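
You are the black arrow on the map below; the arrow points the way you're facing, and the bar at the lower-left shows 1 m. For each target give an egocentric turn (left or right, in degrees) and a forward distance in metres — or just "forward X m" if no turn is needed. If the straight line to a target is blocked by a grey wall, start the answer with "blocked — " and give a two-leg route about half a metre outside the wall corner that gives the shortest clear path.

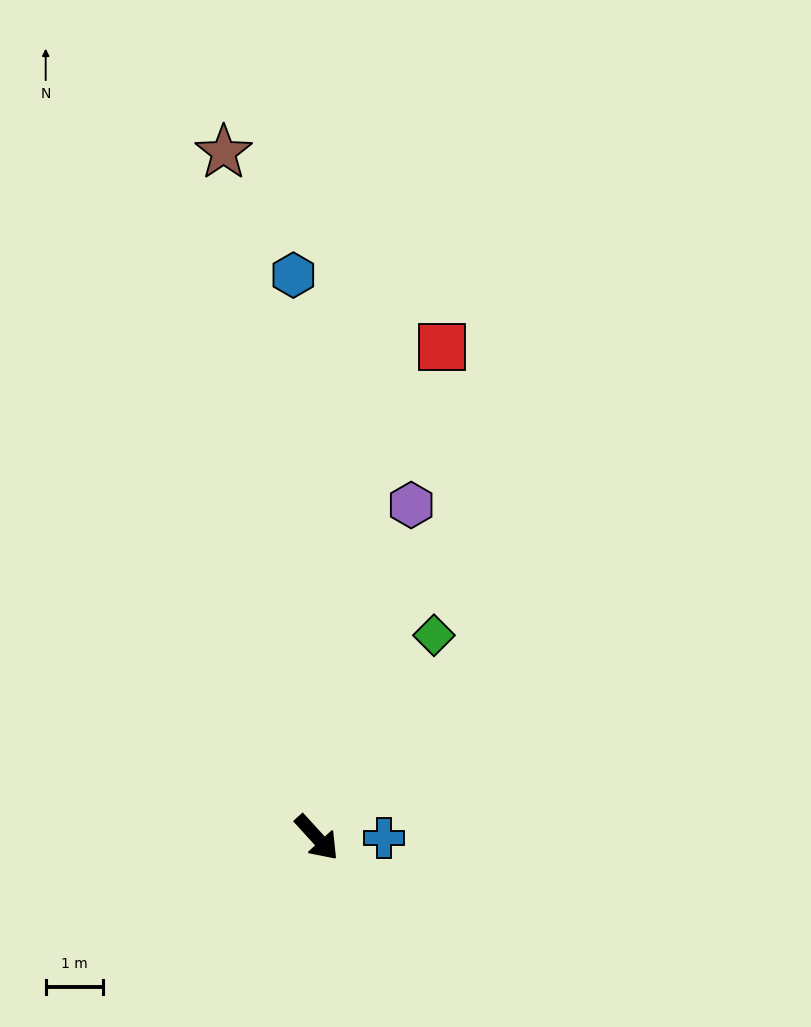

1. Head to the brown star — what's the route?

turn left 145°, forward 12.0 m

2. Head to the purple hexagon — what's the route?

turn left 122°, forward 6.0 m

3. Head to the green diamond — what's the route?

turn left 108°, forward 4.1 m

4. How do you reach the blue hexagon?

turn left 140°, forward 9.8 m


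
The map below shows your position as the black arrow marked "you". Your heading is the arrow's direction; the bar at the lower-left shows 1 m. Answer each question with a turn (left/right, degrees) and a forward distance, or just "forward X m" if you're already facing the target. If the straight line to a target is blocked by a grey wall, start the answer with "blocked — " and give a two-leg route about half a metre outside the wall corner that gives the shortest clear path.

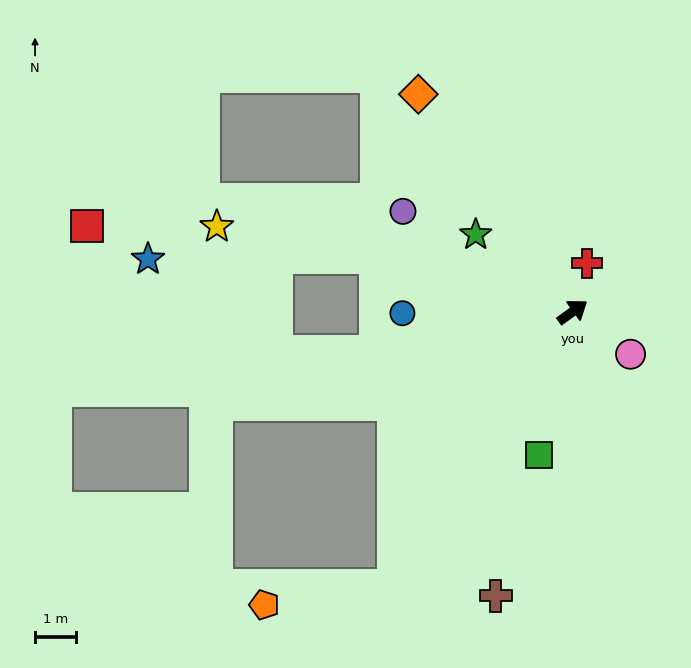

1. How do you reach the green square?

turn right 139°, forward 3.6 m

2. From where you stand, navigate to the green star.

turn left 106°, forward 3.0 m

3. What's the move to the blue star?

blocked — turn left 128°, forward 5.0 m, then turn left 17°, forward 5.6 m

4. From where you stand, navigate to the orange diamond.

turn left 90°, forward 6.5 m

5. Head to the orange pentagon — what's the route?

blocked — turn right 159°, forward 8.0 m, then turn right 49°, forward 3.2 m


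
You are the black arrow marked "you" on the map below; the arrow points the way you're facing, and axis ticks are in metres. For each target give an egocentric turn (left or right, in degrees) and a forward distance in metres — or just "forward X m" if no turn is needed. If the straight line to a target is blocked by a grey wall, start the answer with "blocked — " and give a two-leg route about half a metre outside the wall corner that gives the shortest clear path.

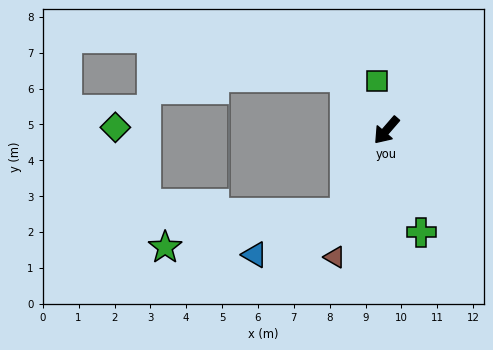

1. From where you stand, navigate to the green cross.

turn left 60°, forward 3.0 m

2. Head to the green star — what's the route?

blocked — turn left 14°, forward 2.6 m, then turn right 52°, forward 5.1 m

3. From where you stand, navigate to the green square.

turn right 128°, forward 1.4 m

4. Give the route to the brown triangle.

turn left 19°, forward 3.8 m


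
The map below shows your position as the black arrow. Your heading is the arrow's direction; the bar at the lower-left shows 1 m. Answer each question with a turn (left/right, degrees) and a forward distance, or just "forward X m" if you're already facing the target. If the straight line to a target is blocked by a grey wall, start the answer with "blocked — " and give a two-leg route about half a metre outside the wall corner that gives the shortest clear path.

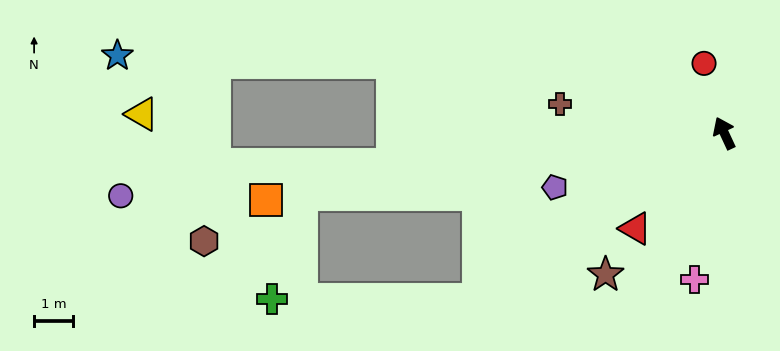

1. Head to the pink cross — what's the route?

turn left 144°, forward 3.8 m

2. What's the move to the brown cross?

turn left 55°, forward 4.3 m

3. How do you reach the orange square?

turn left 73°, forward 11.8 m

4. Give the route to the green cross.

blocked — turn left 99°, forward 7.6 m, then turn right 34°, forward 5.3 m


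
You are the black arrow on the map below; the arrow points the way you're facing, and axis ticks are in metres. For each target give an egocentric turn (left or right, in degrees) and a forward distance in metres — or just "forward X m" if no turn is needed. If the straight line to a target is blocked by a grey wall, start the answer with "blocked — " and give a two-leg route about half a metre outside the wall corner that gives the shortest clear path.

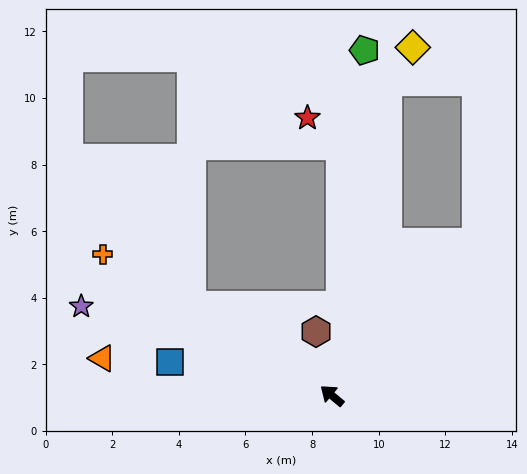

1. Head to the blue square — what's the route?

turn left 28°, forward 5.0 m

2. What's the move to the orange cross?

turn left 8°, forward 8.1 m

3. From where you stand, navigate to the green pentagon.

turn right 56°, forward 10.4 m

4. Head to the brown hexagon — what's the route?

turn right 36°, forward 2.0 m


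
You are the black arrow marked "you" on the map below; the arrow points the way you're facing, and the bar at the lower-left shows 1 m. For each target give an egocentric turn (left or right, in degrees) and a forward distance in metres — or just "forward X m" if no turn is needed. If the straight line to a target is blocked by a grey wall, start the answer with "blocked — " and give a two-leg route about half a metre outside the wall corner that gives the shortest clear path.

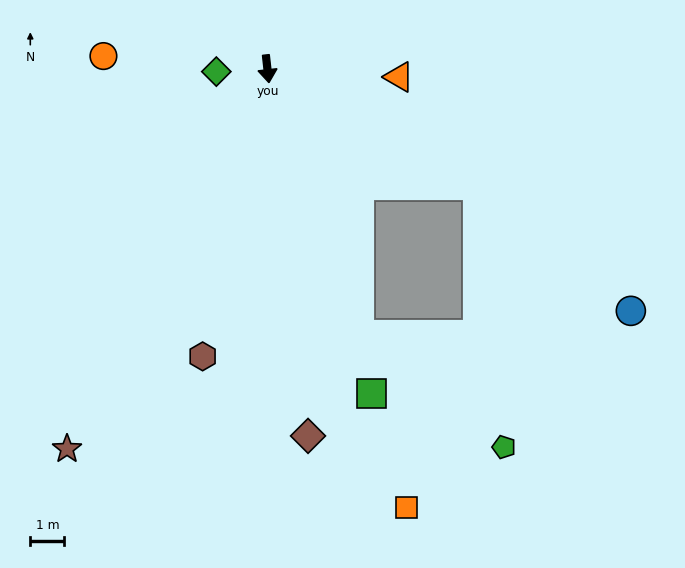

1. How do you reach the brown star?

turn right 34°, forward 12.6 m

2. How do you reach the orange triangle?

turn left 80°, forward 3.9 m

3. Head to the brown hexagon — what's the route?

turn right 19°, forward 8.6 m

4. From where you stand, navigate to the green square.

turn left 11°, forward 10.0 m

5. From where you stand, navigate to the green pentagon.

blocked — turn left 13°, forward 8.2 m, then turn left 33°, forward 5.4 m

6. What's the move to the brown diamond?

forward 10.8 m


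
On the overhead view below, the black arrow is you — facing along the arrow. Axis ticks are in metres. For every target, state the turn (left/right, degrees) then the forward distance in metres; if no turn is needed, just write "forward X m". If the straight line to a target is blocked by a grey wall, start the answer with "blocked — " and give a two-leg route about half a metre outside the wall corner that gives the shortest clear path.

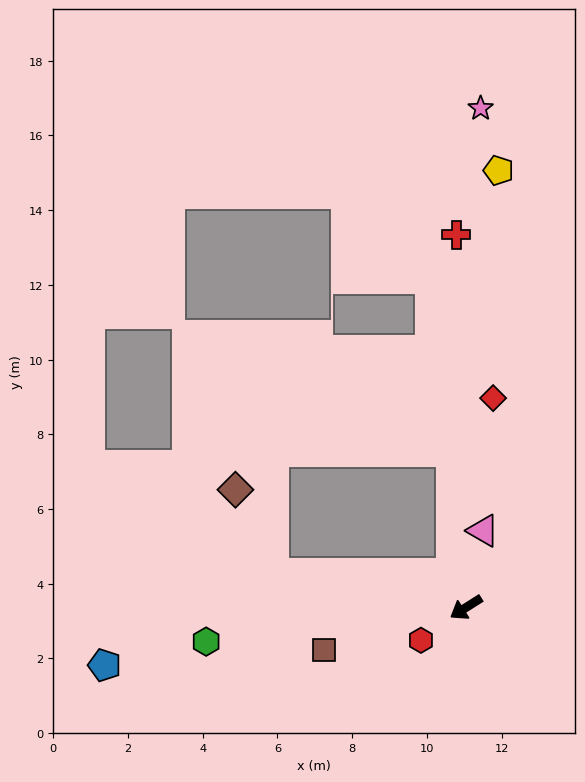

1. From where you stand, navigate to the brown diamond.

blocked — turn right 42°, forward 5.2 m, then turn right 56°, forward 2.5 m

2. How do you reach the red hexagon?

turn left 4°, forward 1.5 m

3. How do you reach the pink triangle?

turn right 135°, forward 2.1 m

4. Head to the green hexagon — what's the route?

turn right 25°, forward 7.0 m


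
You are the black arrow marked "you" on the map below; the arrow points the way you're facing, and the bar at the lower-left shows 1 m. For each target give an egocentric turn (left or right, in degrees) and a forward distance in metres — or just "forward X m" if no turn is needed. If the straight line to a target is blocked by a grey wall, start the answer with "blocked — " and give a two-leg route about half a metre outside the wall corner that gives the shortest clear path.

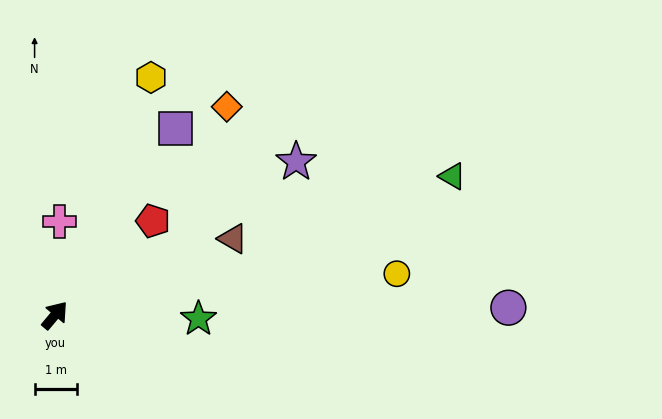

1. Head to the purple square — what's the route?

turn left 7°, forward 5.3 m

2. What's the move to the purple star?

turn right 18°, forward 6.8 m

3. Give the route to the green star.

turn right 51°, forward 3.4 m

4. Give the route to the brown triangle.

turn right 27°, forward 4.6 m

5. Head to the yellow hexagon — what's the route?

turn left 18°, forward 6.1 m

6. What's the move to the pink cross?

turn left 37°, forward 2.2 m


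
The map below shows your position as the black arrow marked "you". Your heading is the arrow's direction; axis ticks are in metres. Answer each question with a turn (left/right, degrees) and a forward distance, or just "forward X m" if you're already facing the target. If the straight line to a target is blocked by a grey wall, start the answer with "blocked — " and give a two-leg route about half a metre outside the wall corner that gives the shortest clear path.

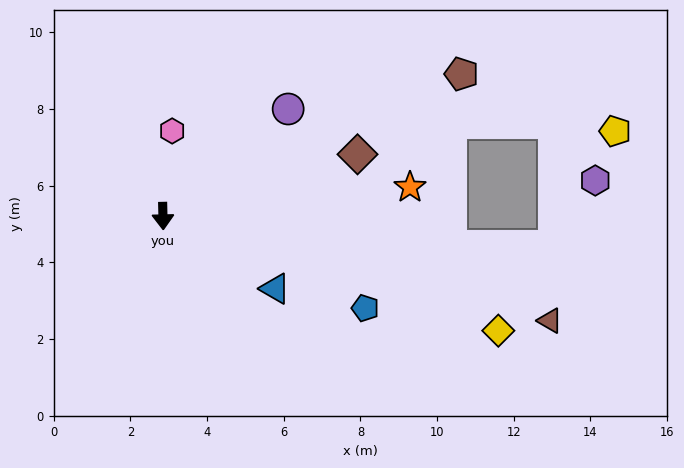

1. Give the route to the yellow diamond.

turn left 70°, forward 9.2 m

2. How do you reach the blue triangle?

turn left 56°, forward 3.5 m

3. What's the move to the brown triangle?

turn left 74°, forward 10.5 m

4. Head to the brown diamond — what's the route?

turn left 106°, forward 5.3 m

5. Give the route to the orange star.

turn left 95°, forward 6.5 m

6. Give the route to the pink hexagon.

turn left 173°, forward 2.2 m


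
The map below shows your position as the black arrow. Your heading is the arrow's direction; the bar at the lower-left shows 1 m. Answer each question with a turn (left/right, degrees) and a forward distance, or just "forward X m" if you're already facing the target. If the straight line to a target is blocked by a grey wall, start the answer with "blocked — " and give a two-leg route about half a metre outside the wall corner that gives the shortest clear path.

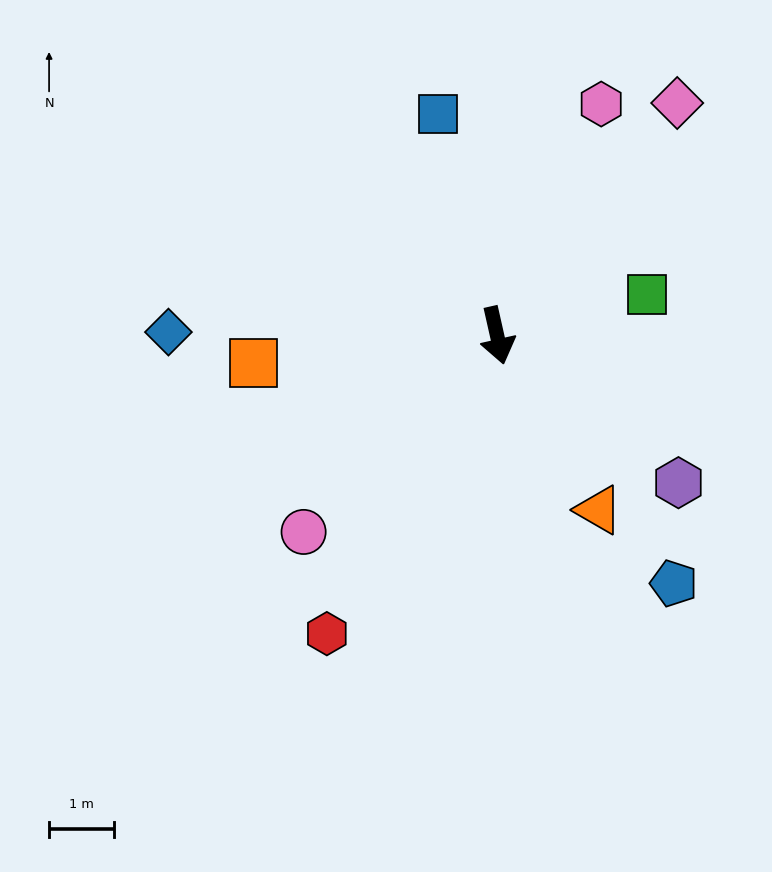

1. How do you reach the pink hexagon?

turn left 143°, forward 3.9 m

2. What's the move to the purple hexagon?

turn left 38°, forward 3.6 m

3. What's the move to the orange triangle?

turn left 17°, forward 3.1 m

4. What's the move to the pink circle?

turn right 57°, forward 4.3 m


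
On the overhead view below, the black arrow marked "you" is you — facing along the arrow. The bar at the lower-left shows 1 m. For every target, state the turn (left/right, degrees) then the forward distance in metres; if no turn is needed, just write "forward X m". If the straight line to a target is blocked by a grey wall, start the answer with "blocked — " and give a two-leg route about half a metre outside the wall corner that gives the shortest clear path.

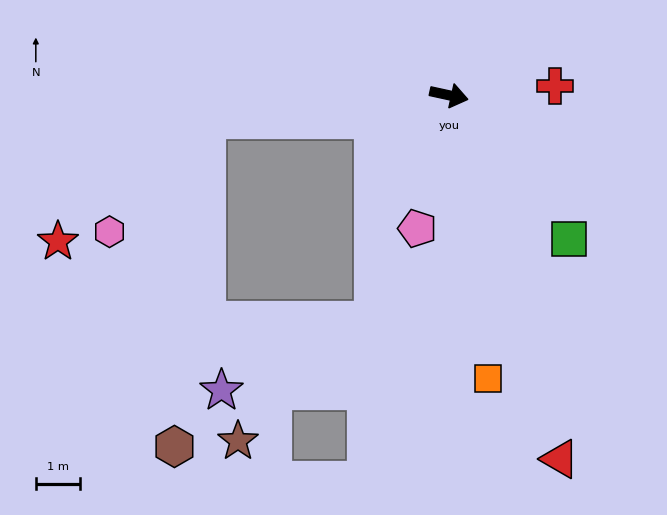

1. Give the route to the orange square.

turn right 70°, forward 6.4 m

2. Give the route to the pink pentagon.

turn right 91°, forward 3.1 m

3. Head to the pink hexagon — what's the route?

blocked — turn right 162°, forward 5.5 m, then turn left 43°, forward 3.3 m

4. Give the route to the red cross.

turn left 17°, forward 2.4 m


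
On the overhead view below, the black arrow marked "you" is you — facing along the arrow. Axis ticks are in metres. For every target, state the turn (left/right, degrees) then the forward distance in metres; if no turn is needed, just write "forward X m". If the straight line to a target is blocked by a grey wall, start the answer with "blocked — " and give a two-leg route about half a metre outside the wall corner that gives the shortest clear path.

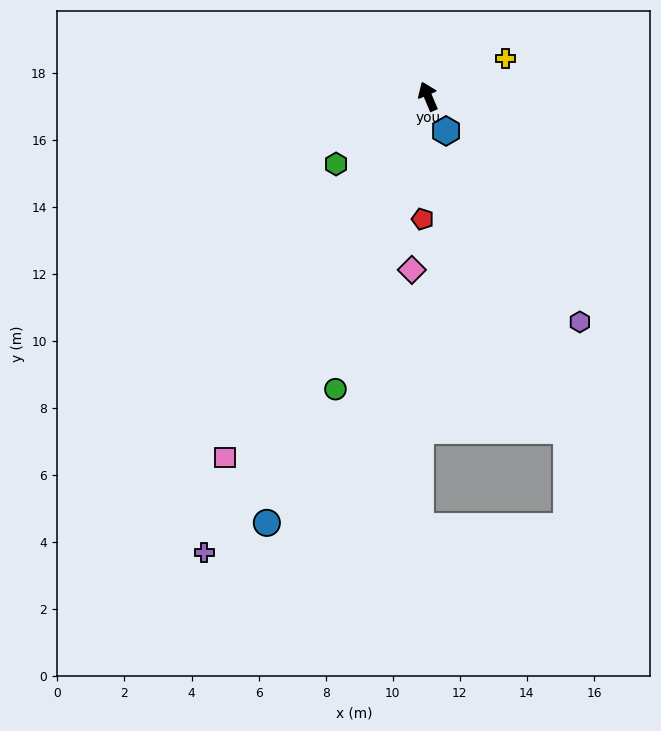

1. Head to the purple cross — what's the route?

turn left 131°, forward 15.2 m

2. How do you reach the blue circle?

turn left 137°, forward 13.6 m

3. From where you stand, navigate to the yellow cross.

turn right 87°, forward 2.6 m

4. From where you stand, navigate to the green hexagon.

turn left 104°, forward 3.4 m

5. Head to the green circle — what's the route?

turn left 140°, forward 9.2 m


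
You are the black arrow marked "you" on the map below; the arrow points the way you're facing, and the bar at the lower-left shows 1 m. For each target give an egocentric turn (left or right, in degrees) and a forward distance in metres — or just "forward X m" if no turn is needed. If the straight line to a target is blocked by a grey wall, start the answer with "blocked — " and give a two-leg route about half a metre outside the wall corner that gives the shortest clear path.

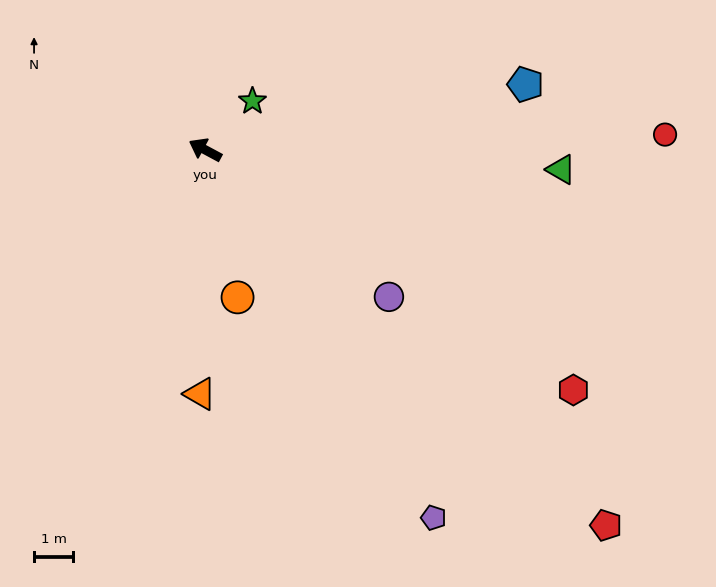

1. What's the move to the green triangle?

turn right 155°, forward 9.2 m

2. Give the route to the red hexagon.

turn left 175°, forward 11.3 m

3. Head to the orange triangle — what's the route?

turn left 117°, forward 6.3 m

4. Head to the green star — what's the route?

turn right 106°, forward 1.8 m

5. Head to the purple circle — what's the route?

turn left 170°, forward 6.1 m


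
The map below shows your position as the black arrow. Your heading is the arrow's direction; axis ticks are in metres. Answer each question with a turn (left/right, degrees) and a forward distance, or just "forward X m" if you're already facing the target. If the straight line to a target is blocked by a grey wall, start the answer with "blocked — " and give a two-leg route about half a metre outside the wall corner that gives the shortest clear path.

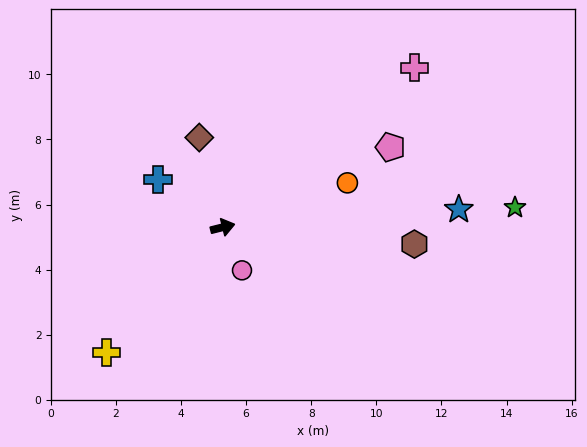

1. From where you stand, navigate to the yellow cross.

turn right 147°, forward 5.2 m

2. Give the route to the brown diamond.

turn left 91°, forward 2.8 m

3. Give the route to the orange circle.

turn left 5°, forward 4.1 m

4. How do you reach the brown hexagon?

turn right 19°, forward 5.9 m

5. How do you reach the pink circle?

turn right 80°, forward 1.4 m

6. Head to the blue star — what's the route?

turn right 10°, forward 7.3 m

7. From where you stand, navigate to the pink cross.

turn left 26°, forward 7.7 m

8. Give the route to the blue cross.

turn left 129°, forward 2.5 m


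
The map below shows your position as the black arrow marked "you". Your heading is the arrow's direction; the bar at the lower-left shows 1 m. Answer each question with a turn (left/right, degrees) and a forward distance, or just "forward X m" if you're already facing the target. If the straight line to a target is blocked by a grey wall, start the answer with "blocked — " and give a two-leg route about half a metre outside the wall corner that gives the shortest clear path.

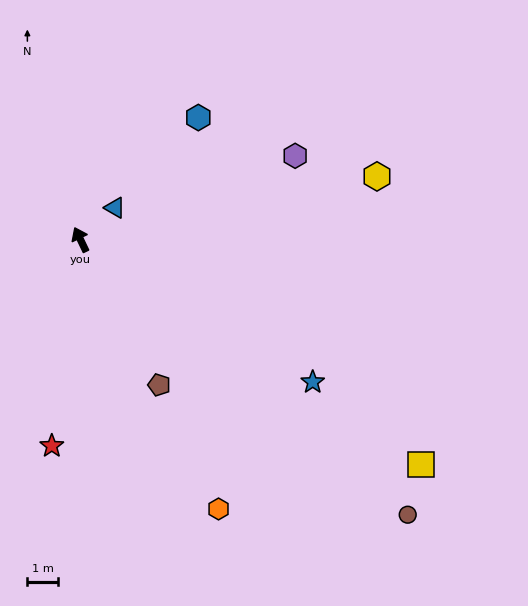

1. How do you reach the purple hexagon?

turn right 94°, forward 7.6 m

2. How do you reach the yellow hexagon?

turn right 103°, forward 10.0 m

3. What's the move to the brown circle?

turn right 156°, forward 14.1 m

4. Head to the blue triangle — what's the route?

turn right 73°, forward 1.5 m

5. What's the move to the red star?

turn left 147°, forward 6.9 m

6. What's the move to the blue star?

turn right 147°, forward 9.0 m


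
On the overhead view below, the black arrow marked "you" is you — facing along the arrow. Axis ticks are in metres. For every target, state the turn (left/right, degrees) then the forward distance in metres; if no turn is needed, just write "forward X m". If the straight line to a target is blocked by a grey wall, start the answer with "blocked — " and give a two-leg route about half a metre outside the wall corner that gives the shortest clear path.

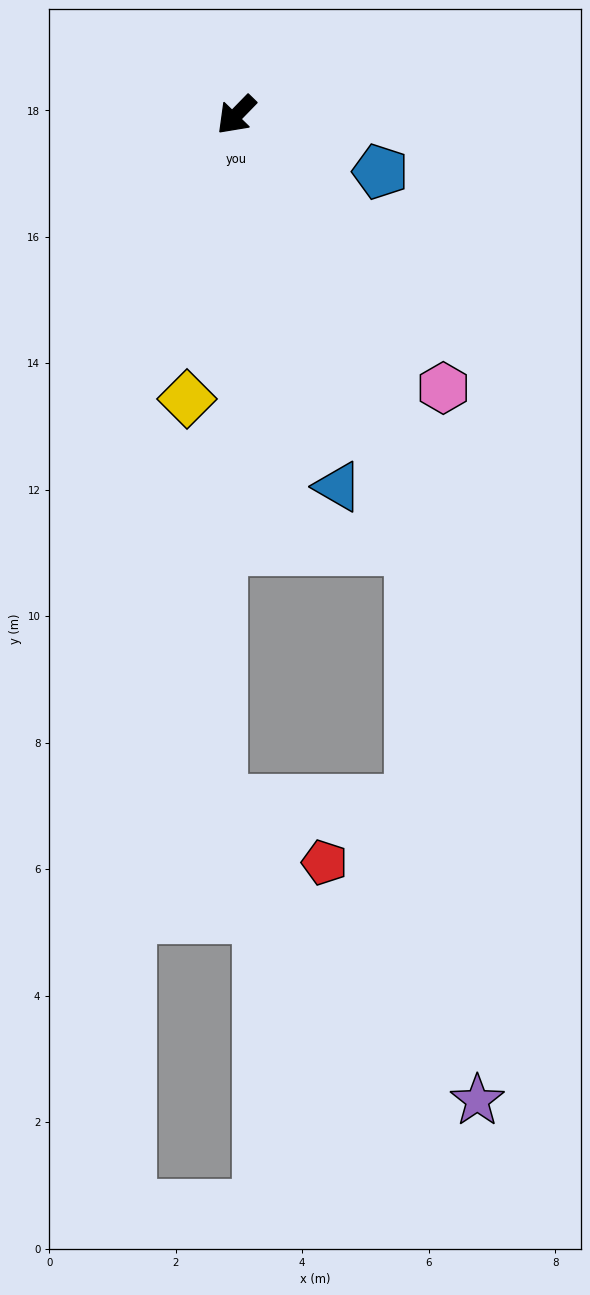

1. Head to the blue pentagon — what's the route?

turn left 113°, forward 2.4 m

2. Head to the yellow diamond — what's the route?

turn left 34°, forward 4.6 m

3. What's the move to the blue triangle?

turn left 60°, forward 6.1 m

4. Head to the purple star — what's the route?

blocked — turn left 66°, forward 7.4 m, then turn right 15°, forward 8.8 m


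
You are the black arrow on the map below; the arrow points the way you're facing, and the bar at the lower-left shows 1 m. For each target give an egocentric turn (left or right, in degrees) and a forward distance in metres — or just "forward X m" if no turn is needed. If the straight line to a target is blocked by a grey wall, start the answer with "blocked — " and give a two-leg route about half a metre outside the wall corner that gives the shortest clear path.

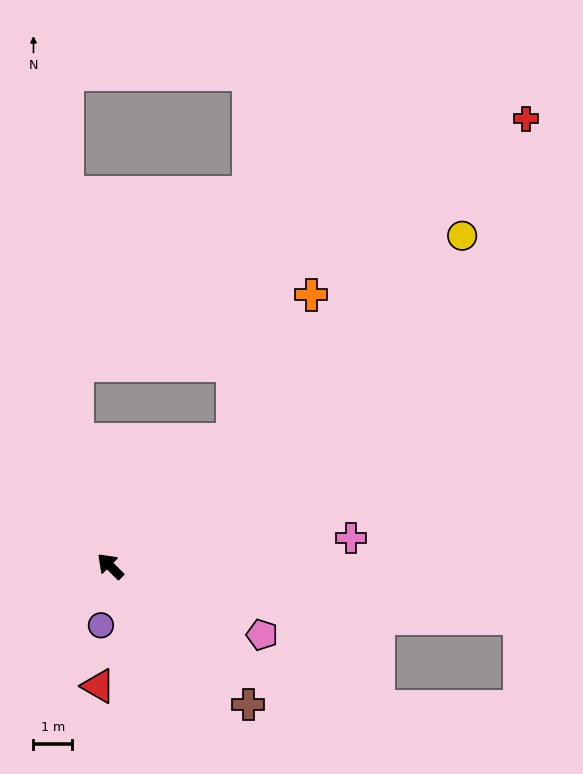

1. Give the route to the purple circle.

turn left 126°, forward 1.5 m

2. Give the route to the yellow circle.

turn right 92°, forward 12.4 m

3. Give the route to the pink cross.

turn right 129°, forward 6.2 m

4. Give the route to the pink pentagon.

turn right 160°, forward 4.3 m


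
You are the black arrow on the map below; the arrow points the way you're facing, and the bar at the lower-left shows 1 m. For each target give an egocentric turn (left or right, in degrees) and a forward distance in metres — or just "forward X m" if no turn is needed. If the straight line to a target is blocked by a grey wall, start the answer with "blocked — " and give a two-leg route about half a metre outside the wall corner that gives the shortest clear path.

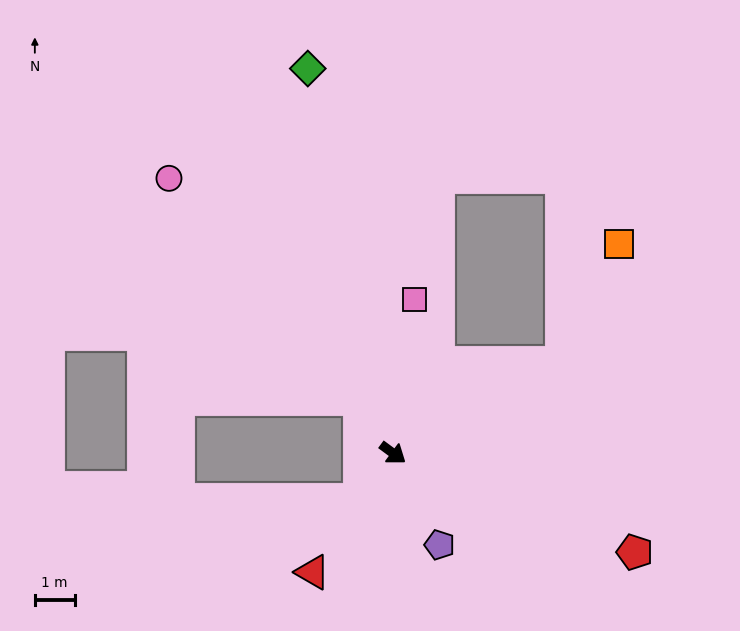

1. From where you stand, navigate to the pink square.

turn left 118°, forward 3.9 m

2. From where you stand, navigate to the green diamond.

turn left 139°, forward 9.9 m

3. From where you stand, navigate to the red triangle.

turn right 88°, forward 3.6 m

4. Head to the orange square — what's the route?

blocked — turn left 65°, forward 4.8 m, then turn left 36°, forward 3.3 m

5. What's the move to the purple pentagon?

turn right 27°, forward 2.6 m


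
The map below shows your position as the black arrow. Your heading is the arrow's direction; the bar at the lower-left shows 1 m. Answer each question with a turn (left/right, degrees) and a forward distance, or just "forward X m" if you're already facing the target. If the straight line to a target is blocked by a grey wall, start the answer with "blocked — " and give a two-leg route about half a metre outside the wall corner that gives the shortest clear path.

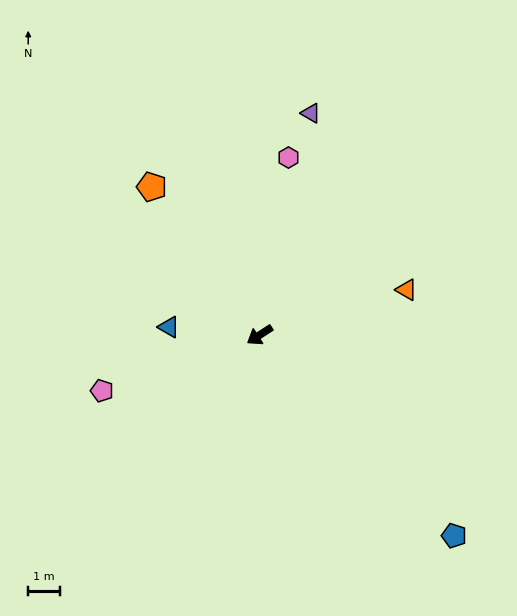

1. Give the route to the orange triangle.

turn left 164°, forward 4.8 m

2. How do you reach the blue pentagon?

turn left 101°, forward 8.7 m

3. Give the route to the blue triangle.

turn right 38°, forward 2.8 m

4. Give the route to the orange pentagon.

turn right 87°, forward 5.7 m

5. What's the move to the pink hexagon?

turn right 132°, forward 5.6 m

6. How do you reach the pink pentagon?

turn right 13°, forward 5.2 m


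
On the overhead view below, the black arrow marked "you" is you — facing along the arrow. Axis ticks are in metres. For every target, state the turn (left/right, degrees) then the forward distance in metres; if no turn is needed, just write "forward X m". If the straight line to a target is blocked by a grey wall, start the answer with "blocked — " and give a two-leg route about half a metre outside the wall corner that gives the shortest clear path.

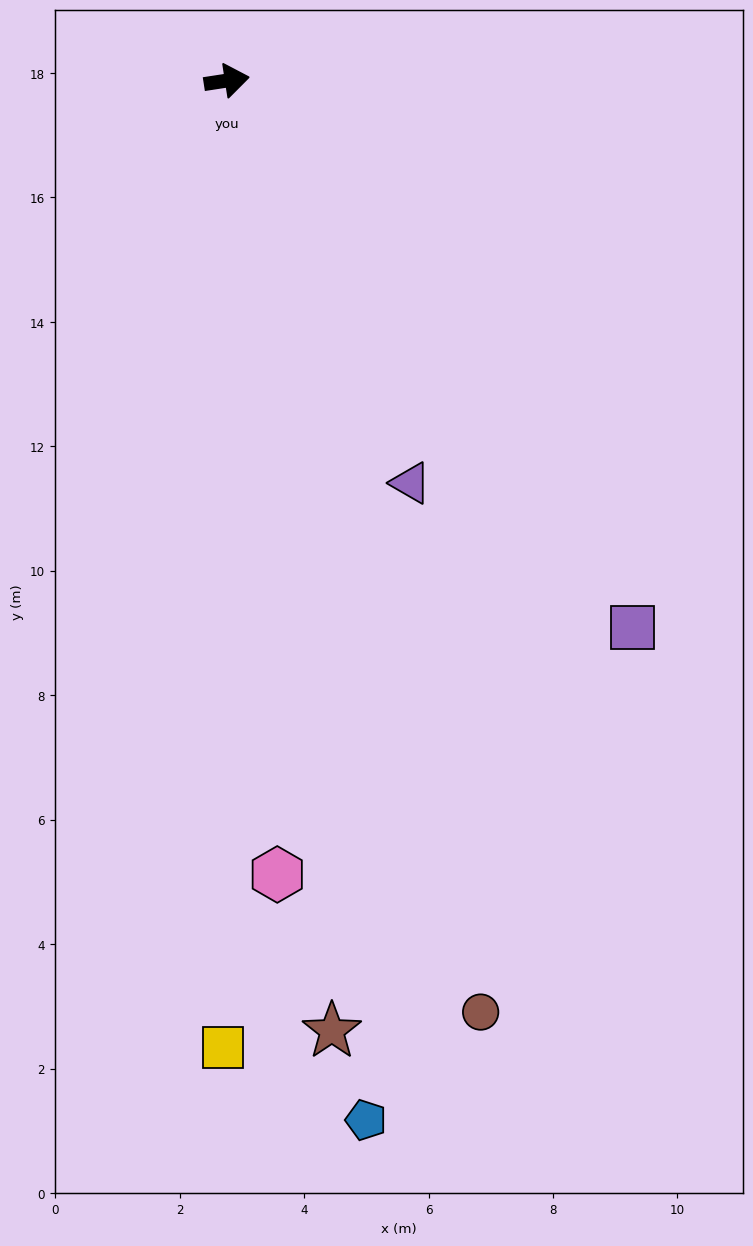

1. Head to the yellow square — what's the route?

turn right 99°, forward 15.5 m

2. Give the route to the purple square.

turn right 62°, forward 10.9 m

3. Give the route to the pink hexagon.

turn right 95°, forward 12.8 m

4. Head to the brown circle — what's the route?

turn right 83°, forward 15.5 m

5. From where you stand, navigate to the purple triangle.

turn right 74°, forward 7.1 m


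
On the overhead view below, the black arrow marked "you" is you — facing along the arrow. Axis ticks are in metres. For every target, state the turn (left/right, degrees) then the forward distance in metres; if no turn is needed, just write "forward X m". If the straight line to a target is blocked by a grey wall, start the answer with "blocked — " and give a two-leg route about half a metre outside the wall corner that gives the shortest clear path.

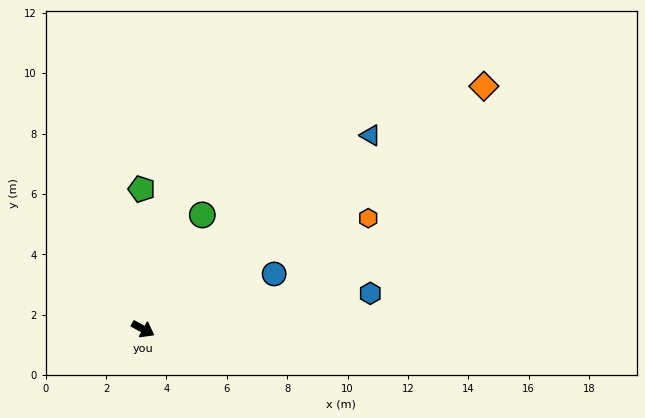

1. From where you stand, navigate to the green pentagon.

turn left 119°, forward 4.6 m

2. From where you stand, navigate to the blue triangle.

turn left 69°, forward 9.9 m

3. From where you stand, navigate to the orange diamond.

turn left 64°, forward 13.9 m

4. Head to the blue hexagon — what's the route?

turn left 38°, forward 7.6 m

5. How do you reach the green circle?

turn left 91°, forward 4.3 m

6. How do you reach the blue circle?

turn left 51°, forward 4.7 m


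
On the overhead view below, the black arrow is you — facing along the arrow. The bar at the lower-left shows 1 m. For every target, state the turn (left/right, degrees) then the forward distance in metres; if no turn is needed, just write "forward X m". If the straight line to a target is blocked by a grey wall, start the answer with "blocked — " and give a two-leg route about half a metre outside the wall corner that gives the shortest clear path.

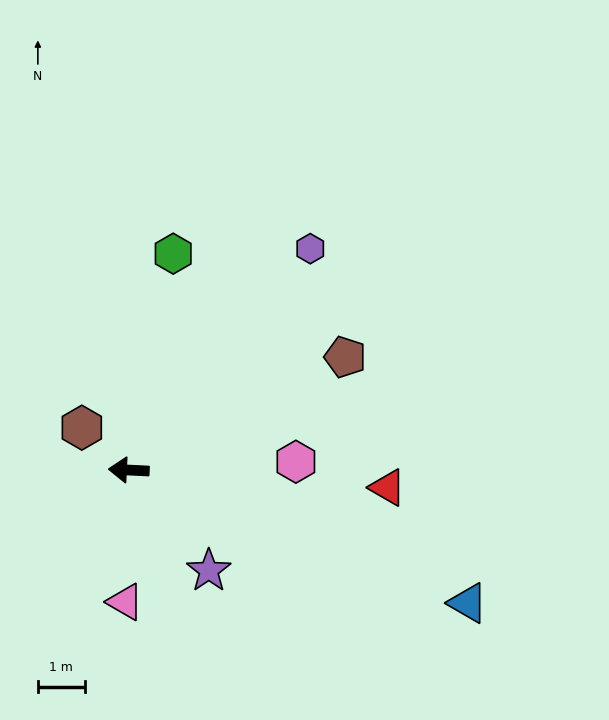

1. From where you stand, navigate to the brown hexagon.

turn right 39°, forward 1.4 m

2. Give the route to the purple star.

turn left 131°, forward 2.8 m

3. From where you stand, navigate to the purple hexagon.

turn right 127°, forward 6.1 m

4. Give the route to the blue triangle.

turn left 161°, forward 7.8 m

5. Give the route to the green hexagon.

turn right 99°, forward 4.7 m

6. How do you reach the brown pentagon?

turn right 150°, forward 5.2 m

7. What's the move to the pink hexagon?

turn right 174°, forward 3.6 m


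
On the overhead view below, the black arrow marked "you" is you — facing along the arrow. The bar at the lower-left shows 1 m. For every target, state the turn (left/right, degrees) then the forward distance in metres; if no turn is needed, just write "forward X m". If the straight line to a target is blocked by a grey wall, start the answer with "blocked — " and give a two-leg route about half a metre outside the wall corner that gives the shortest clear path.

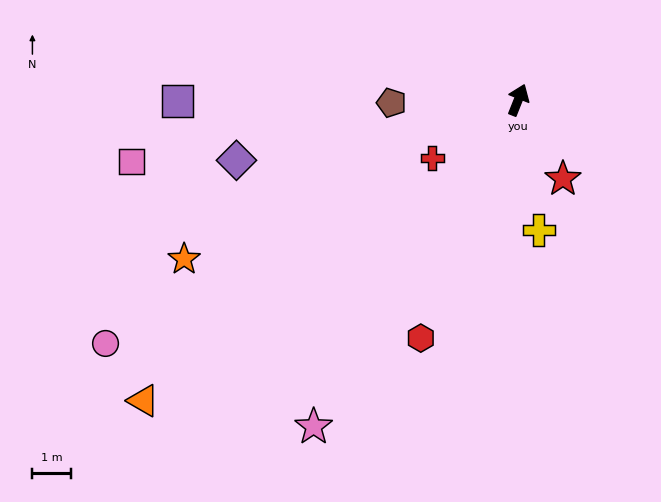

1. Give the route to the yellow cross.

turn right 149°, forward 3.4 m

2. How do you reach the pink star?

turn left 170°, forward 9.9 m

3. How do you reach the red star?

turn right 129°, forward 2.3 m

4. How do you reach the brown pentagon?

turn left 113°, forward 3.2 m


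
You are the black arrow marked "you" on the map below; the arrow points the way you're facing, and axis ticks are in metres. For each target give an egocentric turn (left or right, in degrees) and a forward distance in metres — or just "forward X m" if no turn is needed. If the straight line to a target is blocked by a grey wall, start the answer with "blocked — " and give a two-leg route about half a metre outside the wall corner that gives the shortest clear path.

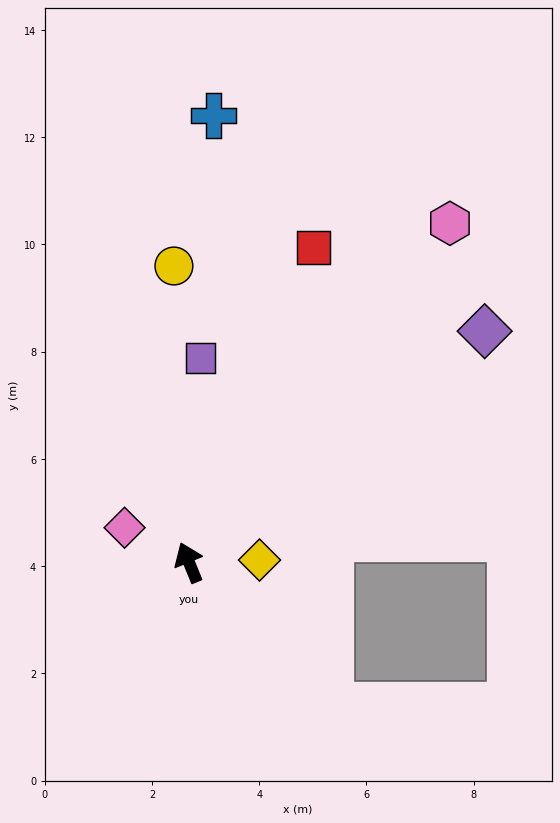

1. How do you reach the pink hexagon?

turn right 60°, forward 8.0 m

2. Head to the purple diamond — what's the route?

turn right 74°, forward 7.0 m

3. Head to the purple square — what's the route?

turn right 26°, forward 3.8 m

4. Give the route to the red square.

turn right 44°, forward 6.3 m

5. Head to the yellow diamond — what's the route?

turn right 110°, forward 1.3 m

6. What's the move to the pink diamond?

turn left 39°, forward 1.4 m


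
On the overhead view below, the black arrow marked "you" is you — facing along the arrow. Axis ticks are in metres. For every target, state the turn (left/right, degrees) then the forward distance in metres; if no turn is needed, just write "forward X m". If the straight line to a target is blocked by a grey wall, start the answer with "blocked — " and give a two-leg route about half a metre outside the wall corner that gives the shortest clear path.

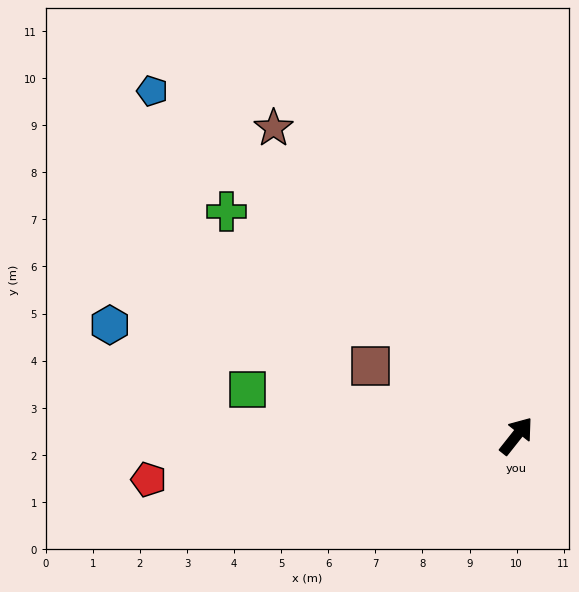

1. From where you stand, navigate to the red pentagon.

turn left 135°, forward 7.9 m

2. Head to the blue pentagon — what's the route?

turn left 85°, forward 10.6 m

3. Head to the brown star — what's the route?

turn left 77°, forward 8.3 m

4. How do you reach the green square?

turn left 119°, forward 5.8 m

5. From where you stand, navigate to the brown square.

turn left 103°, forward 3.4 m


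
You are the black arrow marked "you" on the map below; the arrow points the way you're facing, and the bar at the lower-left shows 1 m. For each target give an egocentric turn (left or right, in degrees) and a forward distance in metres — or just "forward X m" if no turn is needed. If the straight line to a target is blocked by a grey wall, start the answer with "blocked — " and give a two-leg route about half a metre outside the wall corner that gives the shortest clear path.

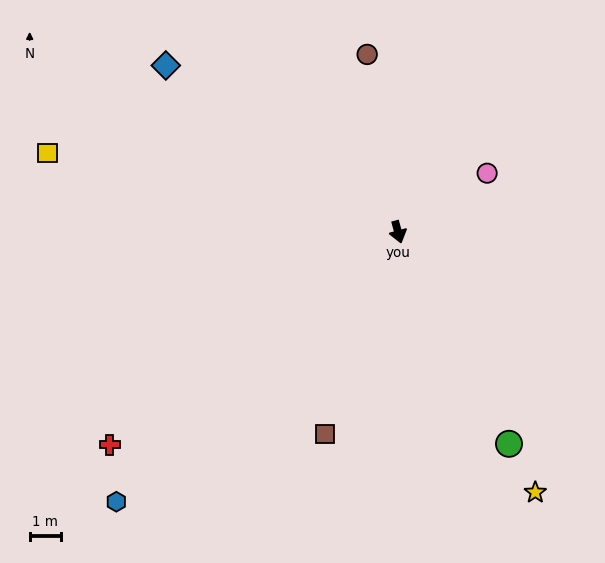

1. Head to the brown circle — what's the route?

turn left 175°, forward 5.7 m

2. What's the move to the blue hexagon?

turn right 61°, forward 12.4 m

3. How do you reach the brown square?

turn right 35°, forward 6.9 m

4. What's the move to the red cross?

turn right 69°, forward 11.4 m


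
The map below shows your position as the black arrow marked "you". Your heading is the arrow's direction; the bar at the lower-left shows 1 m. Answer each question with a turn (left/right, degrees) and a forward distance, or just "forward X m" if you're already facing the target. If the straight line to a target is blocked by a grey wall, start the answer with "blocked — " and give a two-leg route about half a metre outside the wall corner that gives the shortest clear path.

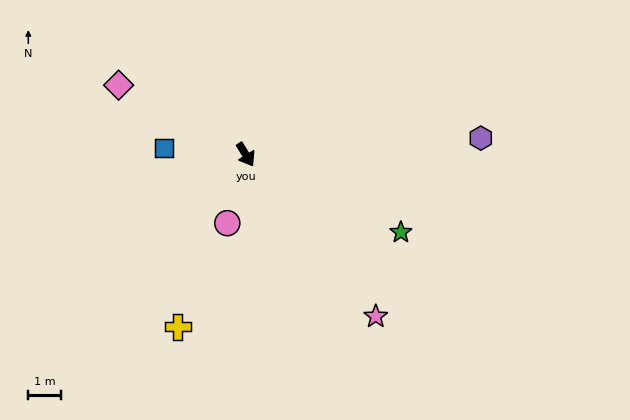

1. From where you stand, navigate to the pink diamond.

turn right 150°, forward 4.5 m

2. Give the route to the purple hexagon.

turn left 62°, forward 7.3 m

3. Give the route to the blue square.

turn right 126°, forward 2.6 m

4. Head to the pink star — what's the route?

turn left 7°, forward 6.4 m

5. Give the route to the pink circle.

turn right 47°, forward 2.2 m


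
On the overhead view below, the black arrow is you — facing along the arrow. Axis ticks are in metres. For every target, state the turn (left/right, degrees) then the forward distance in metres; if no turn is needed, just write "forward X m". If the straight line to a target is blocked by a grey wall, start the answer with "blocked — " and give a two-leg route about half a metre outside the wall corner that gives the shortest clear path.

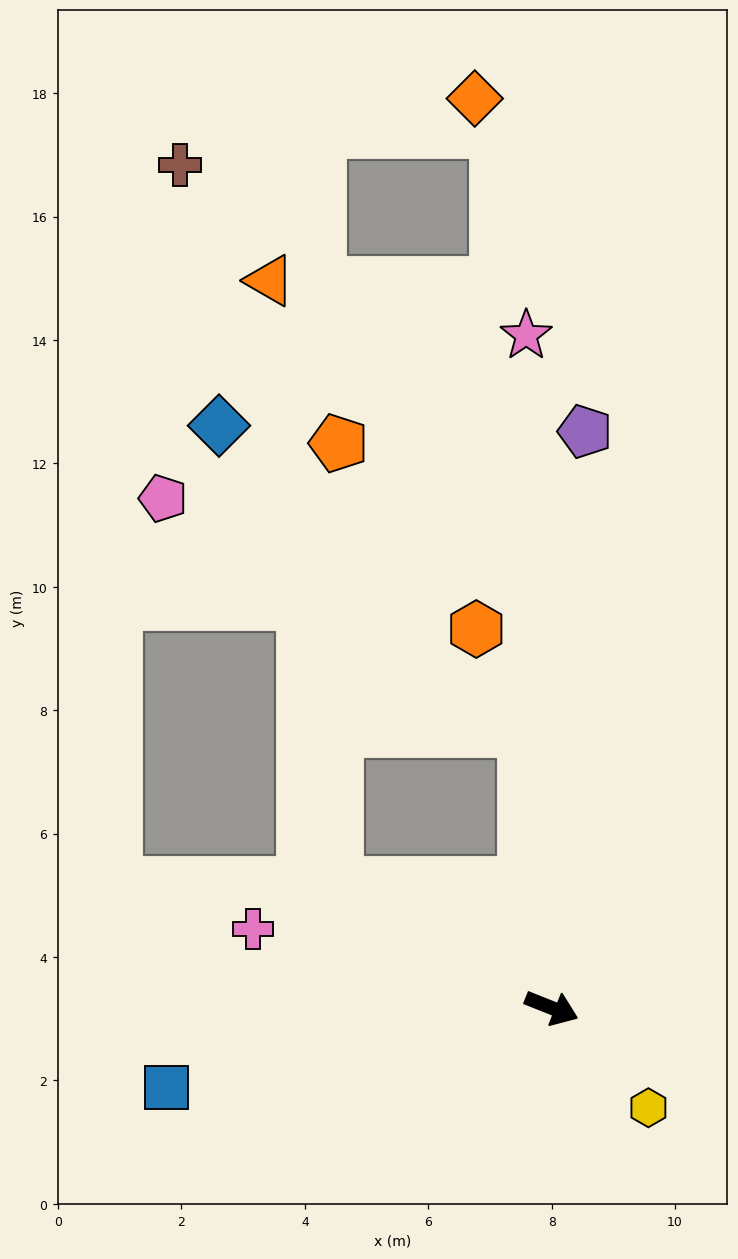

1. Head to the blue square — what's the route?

turn right 147°, forward 6.4 m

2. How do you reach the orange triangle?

blocked — turn left 171°, forward 4.0 m, then turn right 53°, forward 9.8 m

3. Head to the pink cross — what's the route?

turn right 173°, forward 5.0 m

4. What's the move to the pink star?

turn left 114°, forward 10.9 m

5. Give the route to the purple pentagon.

turn left 108°, forward 9.4 m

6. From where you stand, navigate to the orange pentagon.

blocked — turn left 171°, forward 4.0 m, then turn right 59°, forward 7.1 m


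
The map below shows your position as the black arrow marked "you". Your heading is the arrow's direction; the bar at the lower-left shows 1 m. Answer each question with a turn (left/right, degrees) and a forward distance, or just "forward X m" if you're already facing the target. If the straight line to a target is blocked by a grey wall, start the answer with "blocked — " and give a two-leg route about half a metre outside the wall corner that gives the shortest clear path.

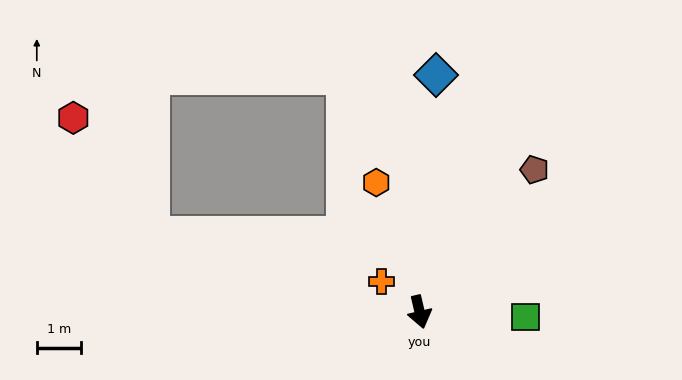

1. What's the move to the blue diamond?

turn left 163°, forward 5.3 m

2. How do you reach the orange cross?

turn right 142°, forward 1.1 m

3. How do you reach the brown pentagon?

turn left 128°, forward 4.1 m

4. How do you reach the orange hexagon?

turn right 175°, forward 3.1 m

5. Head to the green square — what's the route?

turn left 74°, forward 2.4 m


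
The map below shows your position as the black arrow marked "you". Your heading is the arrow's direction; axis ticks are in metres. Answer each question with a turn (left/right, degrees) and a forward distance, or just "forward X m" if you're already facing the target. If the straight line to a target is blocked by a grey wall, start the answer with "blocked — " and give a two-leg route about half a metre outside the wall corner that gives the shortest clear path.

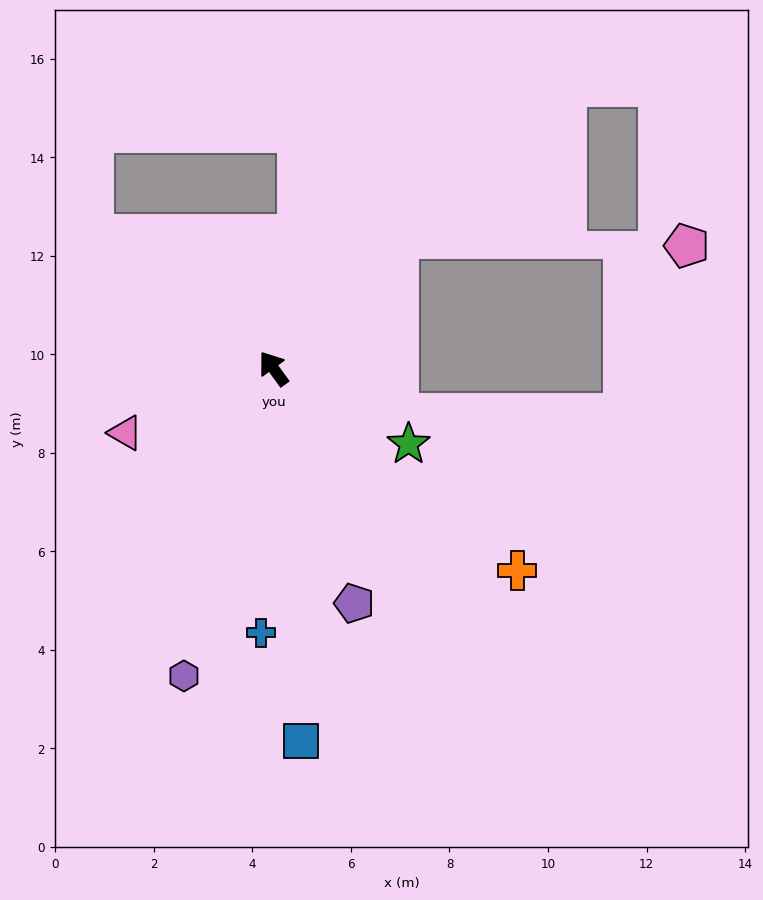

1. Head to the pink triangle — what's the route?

turn left 77°, forward 3.3 m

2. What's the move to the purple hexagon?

turn left 128°, forward 6.5 m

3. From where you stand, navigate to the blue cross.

turn left 141°, forward 5.4 m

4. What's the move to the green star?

turn right 155°, forward 3.1 m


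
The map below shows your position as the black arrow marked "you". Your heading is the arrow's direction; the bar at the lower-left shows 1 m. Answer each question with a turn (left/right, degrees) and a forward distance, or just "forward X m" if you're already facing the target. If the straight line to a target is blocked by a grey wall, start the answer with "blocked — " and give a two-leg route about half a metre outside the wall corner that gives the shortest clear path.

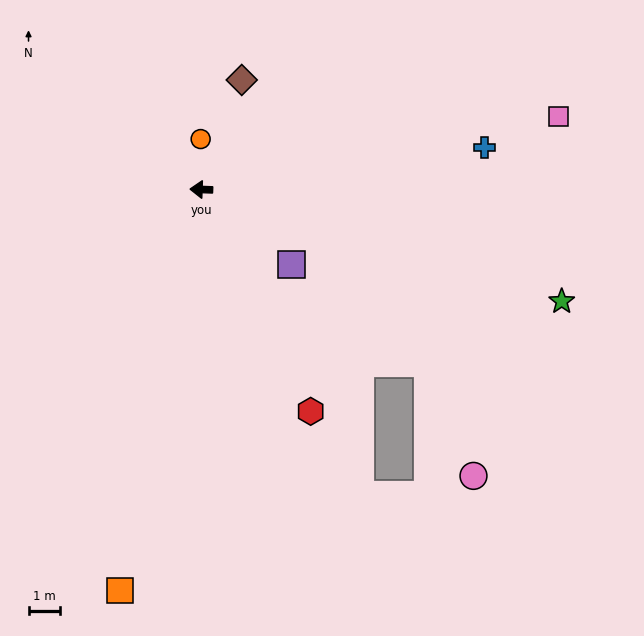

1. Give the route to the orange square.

turn left 81°, forward 12.8 m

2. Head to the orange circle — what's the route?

turn right 87°, forward 1.6 m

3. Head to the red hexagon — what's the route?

turn left 118°, forward 7.8 m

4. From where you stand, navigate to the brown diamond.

turn right 108°, forward 3.7 m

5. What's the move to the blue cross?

turn right 170°, forward 9.0 m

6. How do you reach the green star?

turn left 165°, forward 11.8 m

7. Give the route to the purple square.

turn left 142°, forward 3.7 m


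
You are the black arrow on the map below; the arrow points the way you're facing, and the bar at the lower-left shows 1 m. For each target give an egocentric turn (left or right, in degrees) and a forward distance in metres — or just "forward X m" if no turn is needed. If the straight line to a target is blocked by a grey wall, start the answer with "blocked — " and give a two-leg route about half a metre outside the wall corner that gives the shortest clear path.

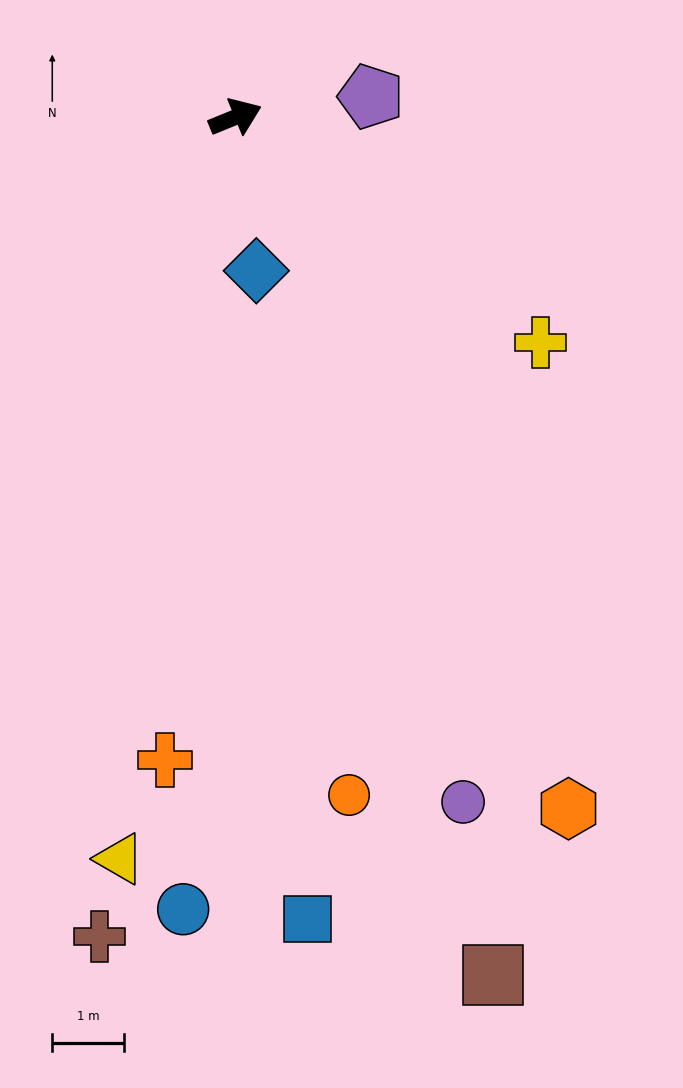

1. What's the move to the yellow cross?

turn right 59°, forward 5.3 m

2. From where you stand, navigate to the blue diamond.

turn right 104°, forward 2.2 m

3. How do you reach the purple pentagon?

turn right 14°, forward 1.9 m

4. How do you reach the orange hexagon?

turn right 86°, forward 10.7 m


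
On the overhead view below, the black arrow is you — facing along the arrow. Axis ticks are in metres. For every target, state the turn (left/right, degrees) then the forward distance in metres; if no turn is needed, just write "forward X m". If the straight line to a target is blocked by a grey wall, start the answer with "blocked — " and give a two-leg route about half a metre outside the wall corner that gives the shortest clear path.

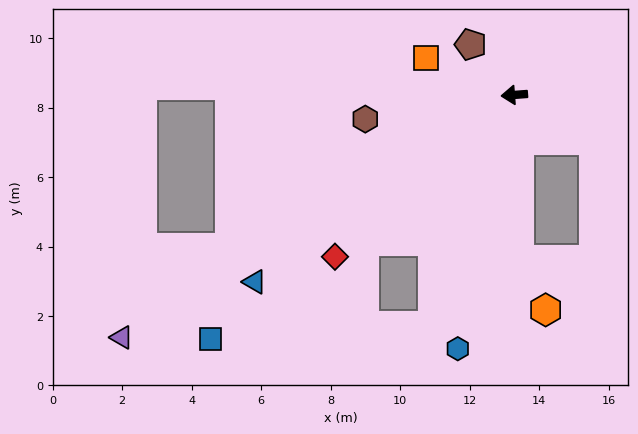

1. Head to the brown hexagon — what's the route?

turn left 5°, forward 4.3 m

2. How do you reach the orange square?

turn right 27°, forward 2.7 m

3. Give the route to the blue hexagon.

turn left 73°, forward 7.5 m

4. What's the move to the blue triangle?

turn left 31°, forward 9.2 m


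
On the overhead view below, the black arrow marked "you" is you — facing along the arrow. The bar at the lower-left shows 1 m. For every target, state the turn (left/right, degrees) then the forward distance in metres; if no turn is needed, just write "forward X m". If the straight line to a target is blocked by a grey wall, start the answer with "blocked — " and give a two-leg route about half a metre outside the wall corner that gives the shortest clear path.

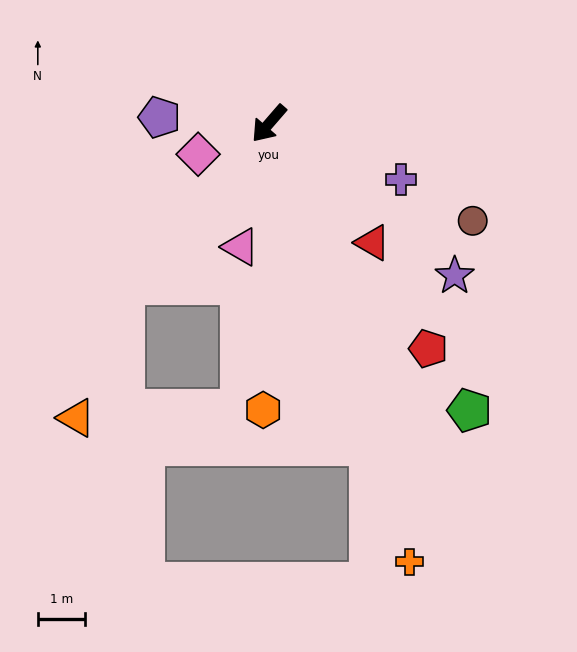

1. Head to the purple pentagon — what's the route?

turn right 52°, forward 2.3 m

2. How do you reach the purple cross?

turn left 108°, forward 3.0 m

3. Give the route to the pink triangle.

turn left 28°, forward 2.7 m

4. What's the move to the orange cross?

turn left 59°, forward 9.8 m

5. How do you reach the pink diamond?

turn right 26°, forward 1.6 m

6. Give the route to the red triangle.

turn left 82°, forward 3.4 m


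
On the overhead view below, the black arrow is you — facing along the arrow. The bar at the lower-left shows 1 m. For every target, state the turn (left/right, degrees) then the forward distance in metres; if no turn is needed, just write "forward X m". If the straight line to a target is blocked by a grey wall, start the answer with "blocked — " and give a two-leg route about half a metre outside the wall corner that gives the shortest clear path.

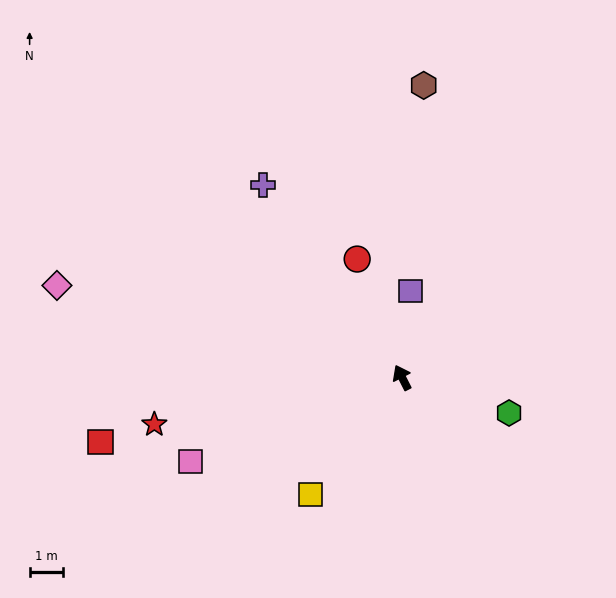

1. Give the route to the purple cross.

turn left 9°, forward 7.0 m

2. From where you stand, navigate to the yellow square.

turn left 115°, forward 4.4 m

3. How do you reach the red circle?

turn right 6°, forward 3.8 m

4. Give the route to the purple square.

turn right 32°, forward 2.6 m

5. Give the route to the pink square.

turn left 85°, forward 6.7 m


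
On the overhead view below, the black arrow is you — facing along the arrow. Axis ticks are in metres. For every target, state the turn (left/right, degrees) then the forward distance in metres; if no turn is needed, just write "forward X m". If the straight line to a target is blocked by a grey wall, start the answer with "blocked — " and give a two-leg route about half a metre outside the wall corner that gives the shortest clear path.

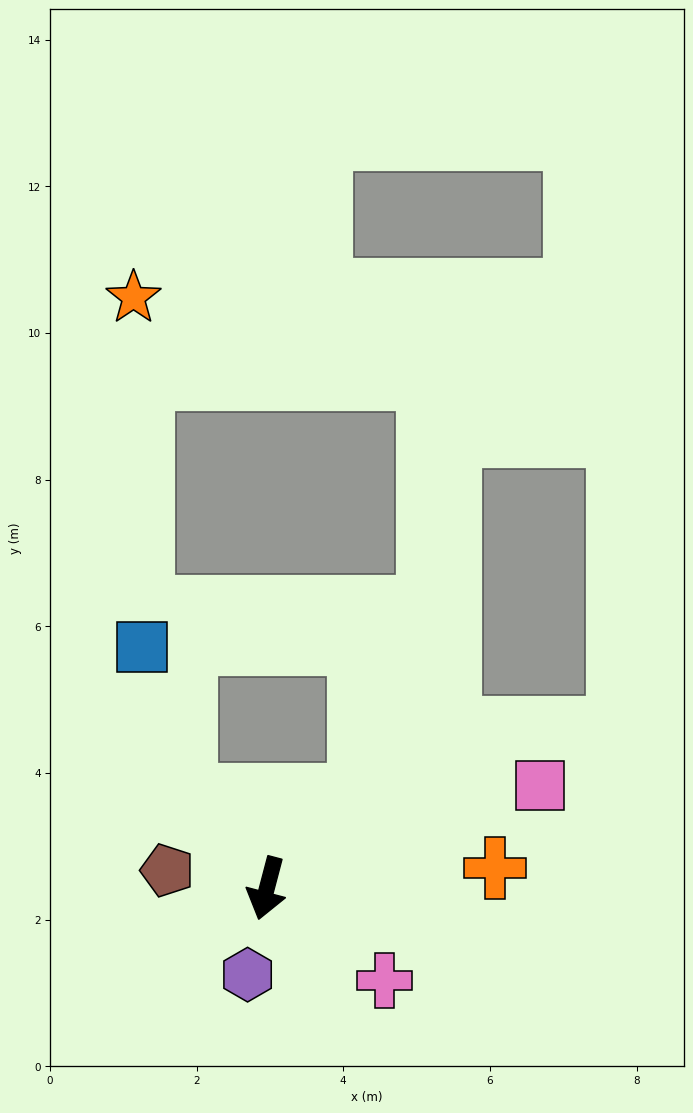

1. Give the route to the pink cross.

turn left 67°, forward 2.0 m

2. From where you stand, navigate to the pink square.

turn left 125°, forward 4.0 m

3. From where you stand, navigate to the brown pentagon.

turn right 86°, forward 1.4 m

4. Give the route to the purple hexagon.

turn left 2°, forward 1.2 m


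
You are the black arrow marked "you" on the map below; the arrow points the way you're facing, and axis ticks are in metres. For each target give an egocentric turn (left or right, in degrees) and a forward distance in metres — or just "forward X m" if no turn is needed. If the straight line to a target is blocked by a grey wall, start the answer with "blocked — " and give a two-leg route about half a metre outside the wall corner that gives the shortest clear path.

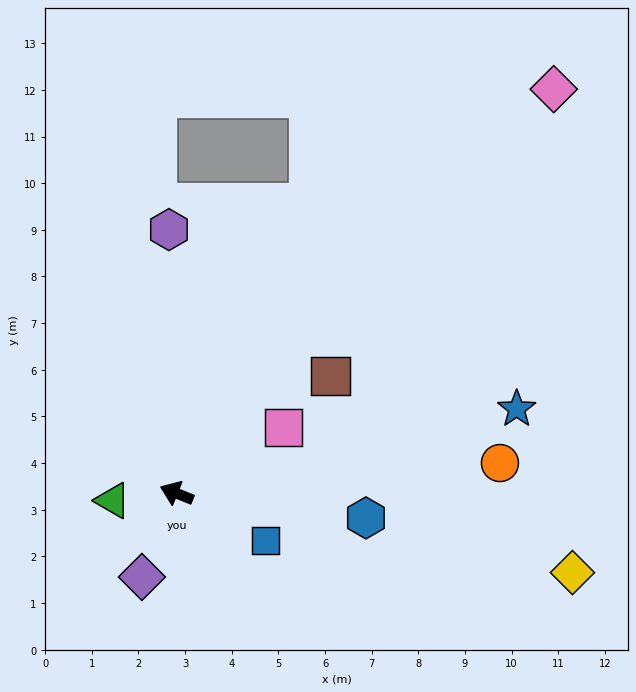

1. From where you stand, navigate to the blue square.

turn left 174°, forward 2.2 m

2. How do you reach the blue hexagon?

turn right 165°, forward 4.1 m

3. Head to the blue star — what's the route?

turn right 144°, forward 7.5 m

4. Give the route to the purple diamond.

turn left 89°, forward 1.9 m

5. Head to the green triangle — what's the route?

turn left 28°, forward 1.4 m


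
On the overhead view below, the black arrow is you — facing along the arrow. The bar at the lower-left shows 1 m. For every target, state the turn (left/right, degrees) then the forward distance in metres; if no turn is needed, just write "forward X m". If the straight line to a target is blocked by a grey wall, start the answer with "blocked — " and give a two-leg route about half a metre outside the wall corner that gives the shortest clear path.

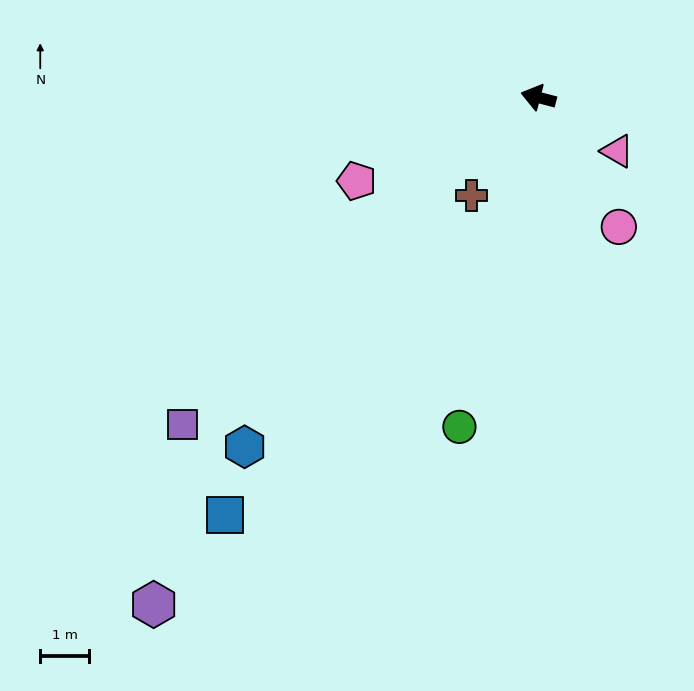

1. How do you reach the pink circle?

turn left 136°, forward 3.1 m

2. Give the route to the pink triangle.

turn left 160°, forward 1.9 m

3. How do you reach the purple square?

turn left 57°, forward 9.8 m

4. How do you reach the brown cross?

turn left 70°, forward 2.4 m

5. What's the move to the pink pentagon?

turn left 39°, forward 4.1 m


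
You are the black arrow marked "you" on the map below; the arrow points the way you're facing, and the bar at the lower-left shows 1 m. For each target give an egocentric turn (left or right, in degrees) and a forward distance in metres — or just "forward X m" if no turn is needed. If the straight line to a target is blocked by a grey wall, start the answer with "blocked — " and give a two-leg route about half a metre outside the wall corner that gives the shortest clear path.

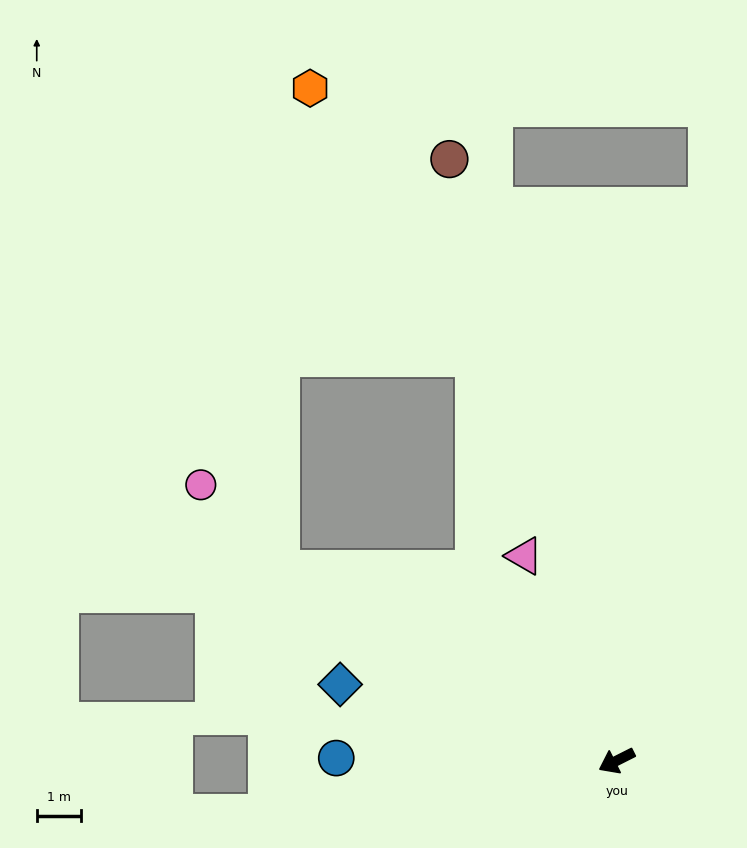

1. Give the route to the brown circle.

turn right 101°, forward 14.0 m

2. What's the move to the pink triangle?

turn right 92°, forward 5.0 m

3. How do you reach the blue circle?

turn right 27°, forward 6.3 m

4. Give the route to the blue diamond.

turn right 42°, forward 6.4 m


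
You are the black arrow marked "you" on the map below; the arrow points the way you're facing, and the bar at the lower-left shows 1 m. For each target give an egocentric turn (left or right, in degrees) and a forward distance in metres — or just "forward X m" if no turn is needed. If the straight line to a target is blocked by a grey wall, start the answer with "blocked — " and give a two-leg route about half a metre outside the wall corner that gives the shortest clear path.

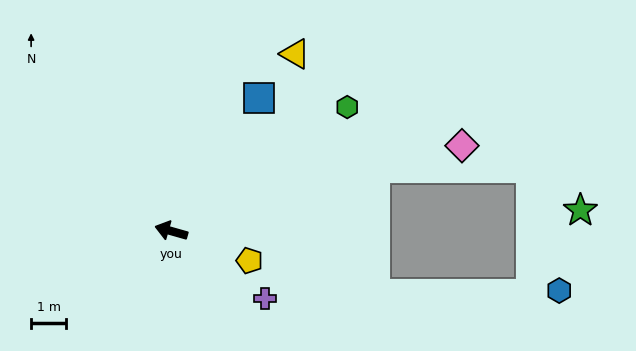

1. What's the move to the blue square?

turn right 108°, forward 4.5 m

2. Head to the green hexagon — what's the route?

turn right 129°, forward 6.1 m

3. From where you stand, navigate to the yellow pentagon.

turn left 175°, forward 2.4 m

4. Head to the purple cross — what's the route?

turn left 160°, forward 3.3 m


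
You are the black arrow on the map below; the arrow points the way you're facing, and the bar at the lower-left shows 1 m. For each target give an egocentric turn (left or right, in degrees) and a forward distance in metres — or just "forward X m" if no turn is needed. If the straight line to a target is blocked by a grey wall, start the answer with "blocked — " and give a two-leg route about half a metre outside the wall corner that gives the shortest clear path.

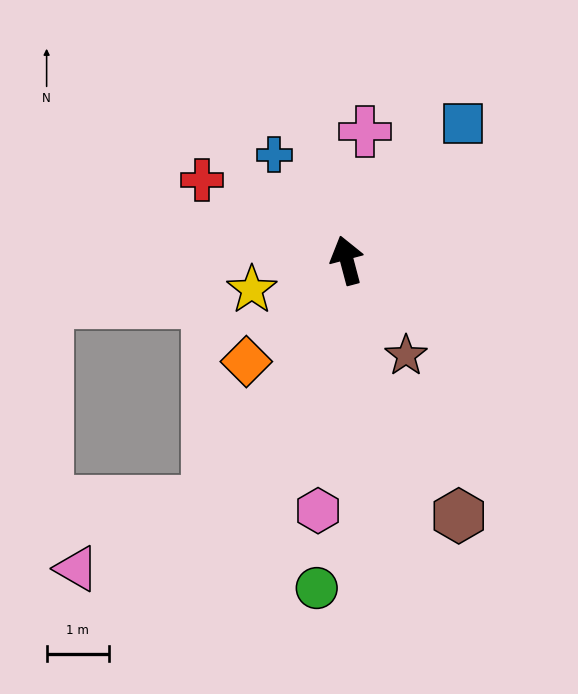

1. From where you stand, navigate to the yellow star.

turn left 92°, forward 1.6 m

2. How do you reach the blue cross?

turn left 20°, forward 2.1 m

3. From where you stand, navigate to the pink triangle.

blocked — turn left 135°, forward 4.5 m, then turn right 33°, forward 2.4 m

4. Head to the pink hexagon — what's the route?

turn left 159°, forward 4.1 m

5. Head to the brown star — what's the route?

turn right 163°, forward 1.8 m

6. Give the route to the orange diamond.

turn left 120°, forward 2.3 m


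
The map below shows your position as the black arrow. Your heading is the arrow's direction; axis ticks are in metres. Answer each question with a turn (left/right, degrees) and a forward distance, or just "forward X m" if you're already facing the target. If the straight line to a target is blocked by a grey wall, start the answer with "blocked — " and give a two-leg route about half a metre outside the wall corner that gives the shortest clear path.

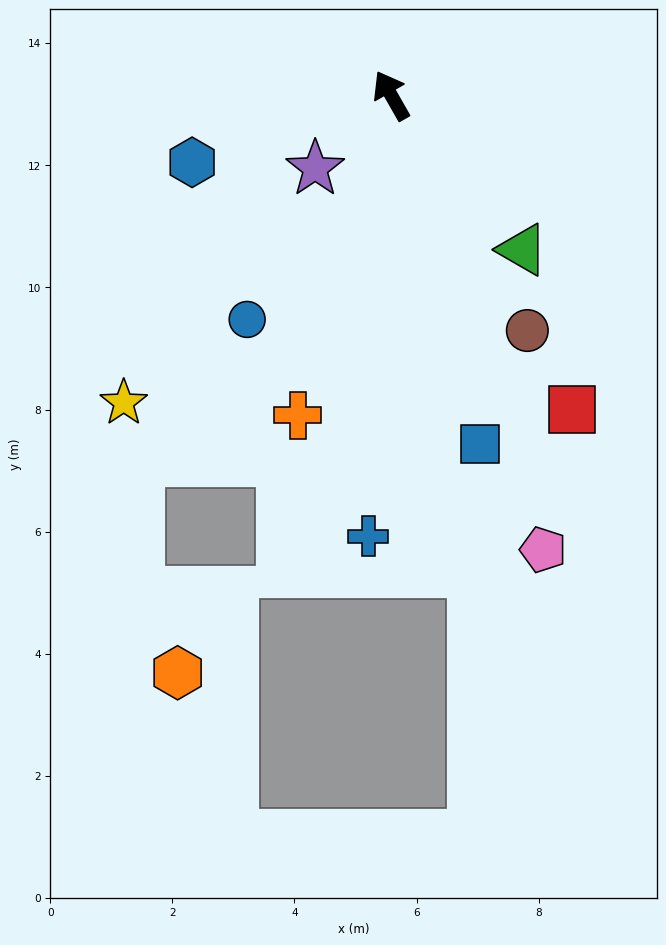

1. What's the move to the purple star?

turn left 104°, forward 1.7 m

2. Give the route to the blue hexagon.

turn left 79°, forward 3.4 m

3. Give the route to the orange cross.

turn left 134°, forward 5.5 m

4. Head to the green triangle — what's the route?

turn right 169°, forward 3.3 m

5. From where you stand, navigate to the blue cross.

turn left 147°, forward 7.2 m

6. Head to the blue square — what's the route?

turn left 165°, forward 5.9 m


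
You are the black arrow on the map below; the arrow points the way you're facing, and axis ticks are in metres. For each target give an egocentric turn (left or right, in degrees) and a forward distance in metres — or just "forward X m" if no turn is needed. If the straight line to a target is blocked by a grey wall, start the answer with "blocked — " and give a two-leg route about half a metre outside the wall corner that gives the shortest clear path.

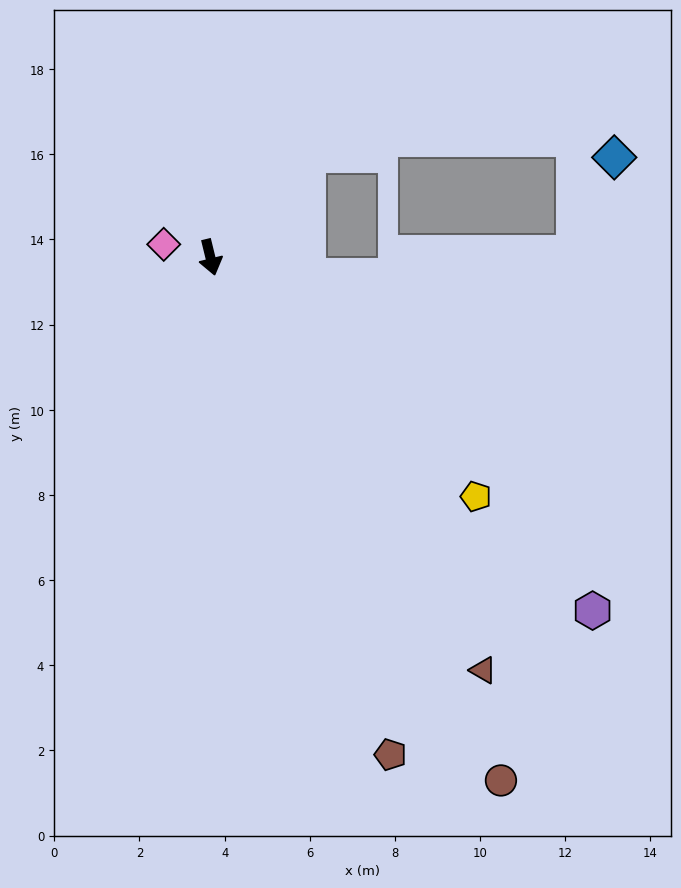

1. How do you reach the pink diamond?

turn right 119°, forward 1.1 m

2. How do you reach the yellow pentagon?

turn left 34°, forward 8.4 m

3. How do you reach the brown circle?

turn left 15°, forward 14.1 m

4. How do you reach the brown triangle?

turn left 20°, forward 11.6 m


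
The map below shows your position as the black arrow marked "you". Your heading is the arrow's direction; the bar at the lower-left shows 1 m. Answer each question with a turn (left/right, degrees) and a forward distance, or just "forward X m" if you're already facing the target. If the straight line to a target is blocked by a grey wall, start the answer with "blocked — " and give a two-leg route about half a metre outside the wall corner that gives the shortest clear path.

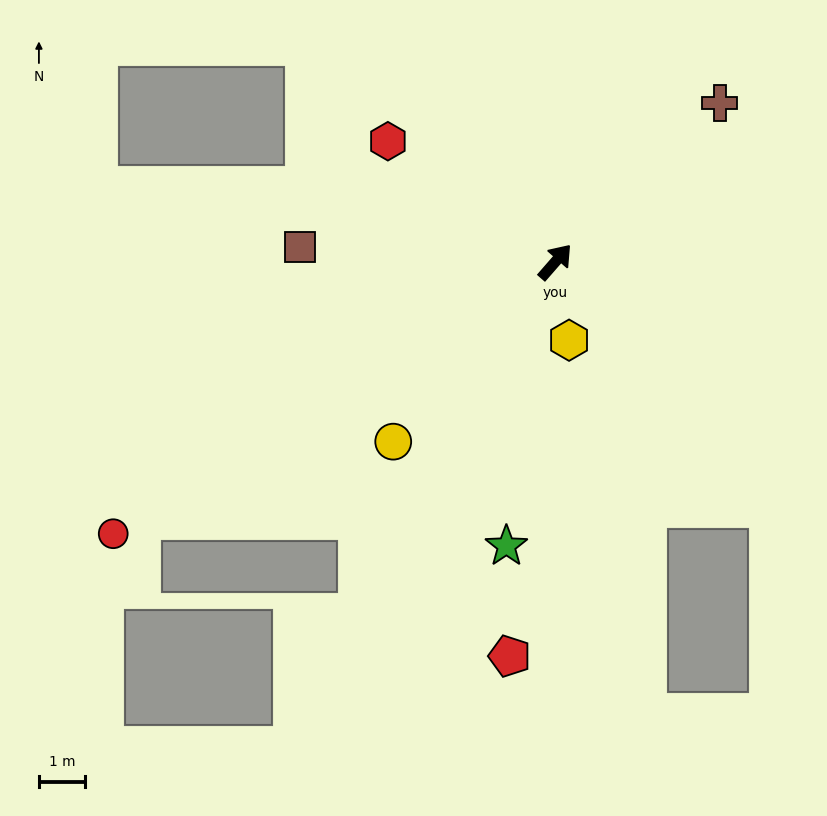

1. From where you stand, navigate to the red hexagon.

turn left 95°, forward 4.4 m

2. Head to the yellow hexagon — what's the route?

turn right 129°, forward 1.7 m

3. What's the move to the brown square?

turn left 128°, forward 5.5 m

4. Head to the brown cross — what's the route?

turn right 5°, forward 4.9 m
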